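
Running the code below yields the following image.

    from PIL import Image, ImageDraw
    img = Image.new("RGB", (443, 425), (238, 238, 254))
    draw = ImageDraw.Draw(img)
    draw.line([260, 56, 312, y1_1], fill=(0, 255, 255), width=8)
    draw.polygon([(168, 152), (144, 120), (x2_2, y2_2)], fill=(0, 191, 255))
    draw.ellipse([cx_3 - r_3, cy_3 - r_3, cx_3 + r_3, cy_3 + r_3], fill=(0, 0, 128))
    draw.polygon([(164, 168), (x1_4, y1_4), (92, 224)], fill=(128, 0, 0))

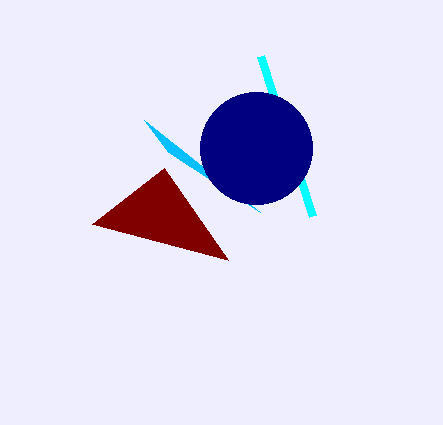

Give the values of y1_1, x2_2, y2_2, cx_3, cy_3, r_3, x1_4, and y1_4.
y1_1 = 216; x2_2 = 260; y2_2 = 212; cx_3 = 256; cy_3 = 148; r_3 = 56; x1_4 = 228; y1_4 = 260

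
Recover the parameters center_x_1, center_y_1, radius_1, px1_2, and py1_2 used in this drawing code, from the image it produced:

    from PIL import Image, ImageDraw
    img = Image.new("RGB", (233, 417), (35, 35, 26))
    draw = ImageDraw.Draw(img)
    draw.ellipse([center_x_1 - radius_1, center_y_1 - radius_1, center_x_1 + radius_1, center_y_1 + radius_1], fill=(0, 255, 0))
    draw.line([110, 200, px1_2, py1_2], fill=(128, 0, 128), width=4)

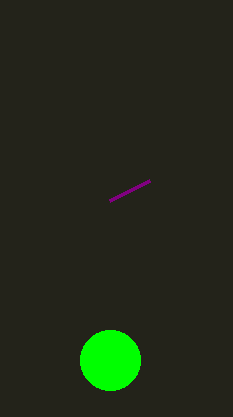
center_x_1 = 110, center_y_1 = 360, radius_1 = 30, px1_2 = 150, py1_2 = 180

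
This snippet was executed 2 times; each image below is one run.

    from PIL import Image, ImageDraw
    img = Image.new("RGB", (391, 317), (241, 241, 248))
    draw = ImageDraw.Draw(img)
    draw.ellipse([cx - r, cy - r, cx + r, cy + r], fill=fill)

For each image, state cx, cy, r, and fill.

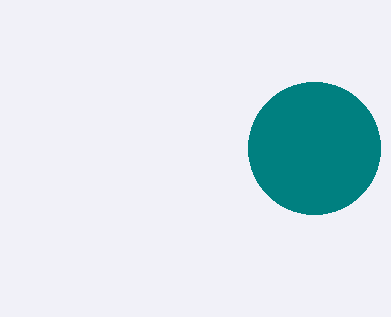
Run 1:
cx = 314; cy = 148; r = 66; fill = 'teal'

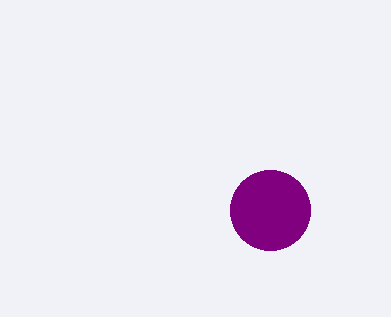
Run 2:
cx = 270, cy = 210, r = 40, fill = 'purple'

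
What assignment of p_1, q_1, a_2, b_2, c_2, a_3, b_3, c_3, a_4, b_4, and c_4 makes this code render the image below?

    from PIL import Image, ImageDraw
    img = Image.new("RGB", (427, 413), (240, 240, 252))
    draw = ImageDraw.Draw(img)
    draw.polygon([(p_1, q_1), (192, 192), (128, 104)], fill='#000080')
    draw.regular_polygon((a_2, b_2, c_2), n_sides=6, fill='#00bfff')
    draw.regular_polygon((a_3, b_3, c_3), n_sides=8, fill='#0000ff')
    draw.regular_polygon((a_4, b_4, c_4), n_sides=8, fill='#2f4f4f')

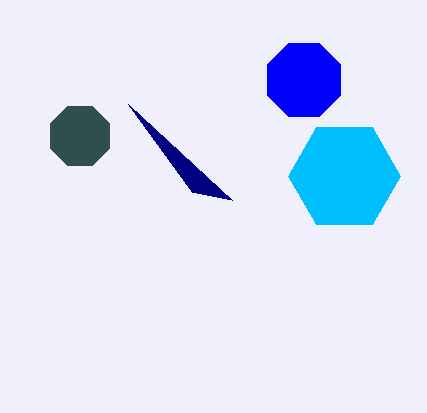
p_1 = 232; q_1 = 200; a_2 = 344; b_2 = 176; c_2 = 56; a_3 = 304; b_3 = 80; c_3 = 40; a_4 = 80; b_4 = 136; c_4 = 32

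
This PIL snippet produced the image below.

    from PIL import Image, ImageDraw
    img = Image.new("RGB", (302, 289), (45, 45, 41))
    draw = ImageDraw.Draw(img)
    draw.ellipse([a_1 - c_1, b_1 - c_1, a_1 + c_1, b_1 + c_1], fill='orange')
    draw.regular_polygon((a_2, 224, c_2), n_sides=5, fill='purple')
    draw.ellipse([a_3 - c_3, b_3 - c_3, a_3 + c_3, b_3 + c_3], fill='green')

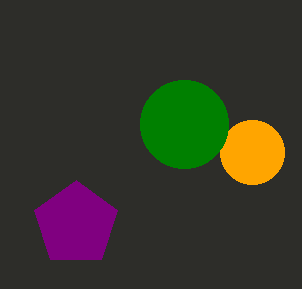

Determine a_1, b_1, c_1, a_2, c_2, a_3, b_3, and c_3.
a_1 = 252, b_1 = 152, c_1 = 32, a_2 = 76, c_2 = 44, a_3 = 184, b_3 = 124, c_3 = 44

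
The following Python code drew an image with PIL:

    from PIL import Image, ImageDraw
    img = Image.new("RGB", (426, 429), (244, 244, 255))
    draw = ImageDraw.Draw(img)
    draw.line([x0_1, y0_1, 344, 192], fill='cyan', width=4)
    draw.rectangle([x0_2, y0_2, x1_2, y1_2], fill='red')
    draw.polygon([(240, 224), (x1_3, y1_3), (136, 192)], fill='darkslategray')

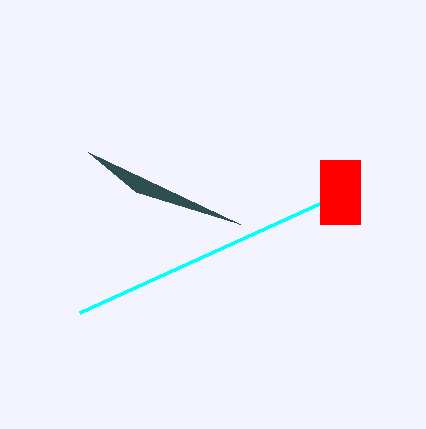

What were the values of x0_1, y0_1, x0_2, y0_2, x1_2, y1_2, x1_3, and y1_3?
x0_1 = 80; y0_1 = 312; x0_2 = 320; y0_2 = 160; x1_2 = 360; y1_2 = 224; x1_3 = 88; y1_3 = 152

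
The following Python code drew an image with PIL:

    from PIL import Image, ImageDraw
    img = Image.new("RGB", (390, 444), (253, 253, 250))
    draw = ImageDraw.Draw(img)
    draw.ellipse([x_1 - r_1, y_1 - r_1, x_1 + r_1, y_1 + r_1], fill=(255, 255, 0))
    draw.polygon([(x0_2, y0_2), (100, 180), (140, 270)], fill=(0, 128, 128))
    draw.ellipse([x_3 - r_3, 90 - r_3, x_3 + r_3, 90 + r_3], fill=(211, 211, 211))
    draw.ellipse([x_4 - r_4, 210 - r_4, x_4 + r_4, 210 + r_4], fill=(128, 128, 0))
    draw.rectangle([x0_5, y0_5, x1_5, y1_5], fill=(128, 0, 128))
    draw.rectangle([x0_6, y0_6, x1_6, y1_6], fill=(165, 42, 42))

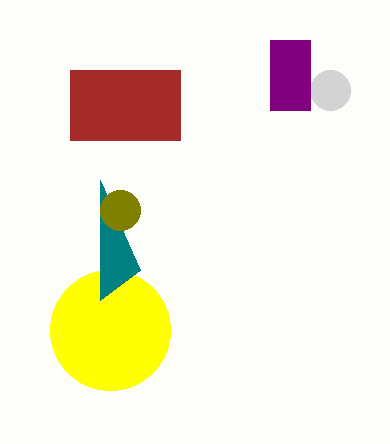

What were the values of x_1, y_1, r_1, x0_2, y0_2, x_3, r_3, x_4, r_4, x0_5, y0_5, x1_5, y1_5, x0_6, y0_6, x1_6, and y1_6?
x_1 = 110
y_1 = 330
r_1 = 60
x0_2 = 100
y0_2 = 300
x_3 = 330
r_3 = 20
x_4 = 120
r_4 = 20
x0_5 = 270
y0_5 = 40
x1_5 = 310
y1_5 = 110
x0_6 = 70
y0_6 = 70
x1_6 = 180
y1_6 = 140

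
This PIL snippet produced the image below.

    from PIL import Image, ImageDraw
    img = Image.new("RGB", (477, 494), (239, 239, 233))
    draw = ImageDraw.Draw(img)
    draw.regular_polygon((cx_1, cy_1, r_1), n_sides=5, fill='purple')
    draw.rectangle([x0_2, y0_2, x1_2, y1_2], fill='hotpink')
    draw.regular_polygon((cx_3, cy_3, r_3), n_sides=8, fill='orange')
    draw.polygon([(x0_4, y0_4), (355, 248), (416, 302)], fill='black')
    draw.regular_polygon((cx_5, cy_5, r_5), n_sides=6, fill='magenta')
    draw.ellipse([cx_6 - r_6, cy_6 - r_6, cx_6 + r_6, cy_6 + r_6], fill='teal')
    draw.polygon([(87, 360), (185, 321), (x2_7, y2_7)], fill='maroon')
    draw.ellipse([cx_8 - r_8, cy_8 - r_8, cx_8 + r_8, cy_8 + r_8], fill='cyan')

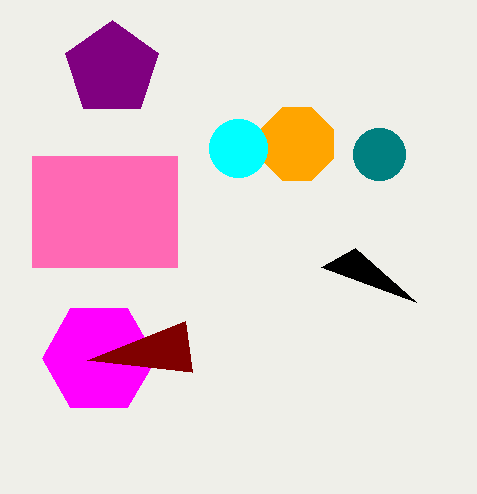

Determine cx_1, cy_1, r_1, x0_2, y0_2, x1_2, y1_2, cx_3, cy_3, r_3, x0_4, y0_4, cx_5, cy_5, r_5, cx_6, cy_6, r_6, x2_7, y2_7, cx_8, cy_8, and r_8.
cx_1 = 112, cy_1 = 69, r_1 = 49, x0_2 = 32, y0_2 = 156, x1_2 = 177, y1_2 = 267, cx_3 = 297, cy_3 = 144, r_3 = 39, x0_4 = 321, y0_4 = 267, cx_5 = 99, cy_5 = 358, r_5 = 57, cx_6 = 379, cy_6 = 154, r_6 = 26, x2_7 = 192, y2_7 = 372, cx_8 = 238, cy_8 = 148, r_8 = 29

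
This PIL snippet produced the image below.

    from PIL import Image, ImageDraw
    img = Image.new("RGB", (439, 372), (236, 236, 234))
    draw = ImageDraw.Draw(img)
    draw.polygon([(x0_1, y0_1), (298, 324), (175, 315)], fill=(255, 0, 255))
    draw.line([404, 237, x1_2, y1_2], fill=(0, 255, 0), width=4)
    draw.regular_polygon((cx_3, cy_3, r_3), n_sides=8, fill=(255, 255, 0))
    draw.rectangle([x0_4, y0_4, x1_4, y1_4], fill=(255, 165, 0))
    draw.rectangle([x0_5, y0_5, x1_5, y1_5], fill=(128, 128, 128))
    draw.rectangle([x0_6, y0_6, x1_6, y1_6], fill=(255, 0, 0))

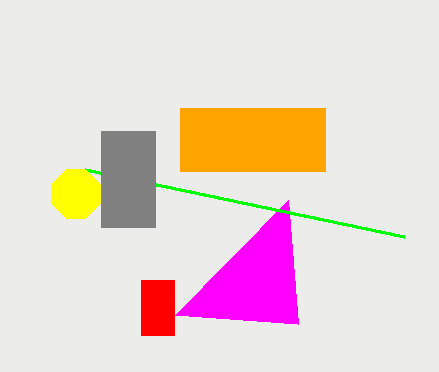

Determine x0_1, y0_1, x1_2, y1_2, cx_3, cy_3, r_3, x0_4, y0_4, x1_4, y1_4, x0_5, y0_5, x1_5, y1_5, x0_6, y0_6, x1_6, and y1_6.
x0_1 = 288, y0_1 = 200, x1_2 = 85, y1_2 = 170, cx_3 = 76, cy_3 = 194, r_3 = 26, x0_4 = 180, y0_4 = 108, x1_4 = 325, y1_4 = 171, x0_5 = 101, y0_5 = 131, x1_5 = 155, y1_5 = 227, x0_6 = 141, y0_6 = 280, x1_6 = 174, y1_6 = 335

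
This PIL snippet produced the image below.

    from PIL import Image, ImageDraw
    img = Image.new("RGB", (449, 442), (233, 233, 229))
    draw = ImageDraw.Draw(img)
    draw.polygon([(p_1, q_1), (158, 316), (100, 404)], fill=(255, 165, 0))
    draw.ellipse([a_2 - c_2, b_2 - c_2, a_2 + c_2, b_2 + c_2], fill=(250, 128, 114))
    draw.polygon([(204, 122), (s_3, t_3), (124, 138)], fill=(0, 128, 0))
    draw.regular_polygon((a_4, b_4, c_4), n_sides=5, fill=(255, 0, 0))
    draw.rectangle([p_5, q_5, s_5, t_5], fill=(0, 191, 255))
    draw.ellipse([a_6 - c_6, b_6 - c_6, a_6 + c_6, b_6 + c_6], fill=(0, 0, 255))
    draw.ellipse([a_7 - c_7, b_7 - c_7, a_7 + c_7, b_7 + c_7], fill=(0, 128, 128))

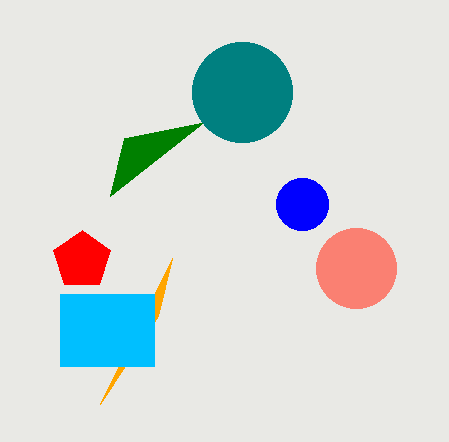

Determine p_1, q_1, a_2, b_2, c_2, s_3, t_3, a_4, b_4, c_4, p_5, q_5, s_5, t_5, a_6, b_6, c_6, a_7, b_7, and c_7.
p_1 = 172; q_1 = 258; a_2 = 356; b_2 = 268; c_2 = 40; s_3 = 110; t_3 = 196; a_4 = 82; b_4 = 260; c_4 = 30; p_5 = 60; q_5 = 294; s_5 = 154; t_5 = 366; a_6 = 302; b_6 = 204; c_6 = 26; a_7 = 242; b_7 = 92; c_7 = 50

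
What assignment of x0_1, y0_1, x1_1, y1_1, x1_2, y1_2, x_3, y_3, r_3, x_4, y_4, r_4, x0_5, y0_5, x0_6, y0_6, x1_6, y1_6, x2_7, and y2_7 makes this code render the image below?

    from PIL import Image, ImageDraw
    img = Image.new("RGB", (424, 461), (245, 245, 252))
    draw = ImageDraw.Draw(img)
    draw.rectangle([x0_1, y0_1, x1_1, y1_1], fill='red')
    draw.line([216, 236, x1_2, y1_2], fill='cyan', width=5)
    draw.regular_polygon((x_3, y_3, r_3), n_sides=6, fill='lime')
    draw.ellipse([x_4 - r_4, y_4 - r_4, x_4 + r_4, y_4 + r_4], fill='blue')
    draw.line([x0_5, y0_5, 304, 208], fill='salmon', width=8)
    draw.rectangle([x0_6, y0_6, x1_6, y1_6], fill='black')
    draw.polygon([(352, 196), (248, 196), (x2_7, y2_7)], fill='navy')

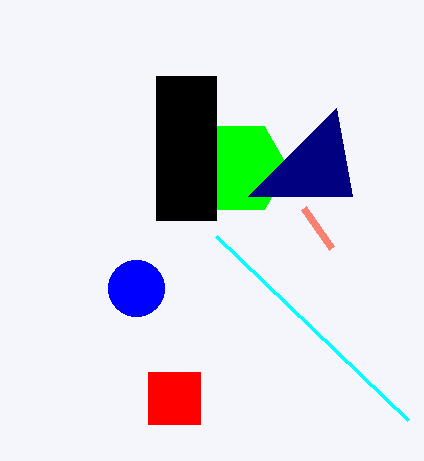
x0_1 = 148
y0_1 = 372
x1_1 = 200
y1_1 = 424
x1_2 = 408
y1_2 = 420
x_3 = 240
y_3 = 168
r_3 = 48
x_4 = 136
y_4 = 288
r_4 = 28
x0_5 = 332
y0_5 = 248
x0_6 = 156
y0_6 = 76
x1_6 = 216
y1_6 = 220
x2_7 = 336
y2_7 = 108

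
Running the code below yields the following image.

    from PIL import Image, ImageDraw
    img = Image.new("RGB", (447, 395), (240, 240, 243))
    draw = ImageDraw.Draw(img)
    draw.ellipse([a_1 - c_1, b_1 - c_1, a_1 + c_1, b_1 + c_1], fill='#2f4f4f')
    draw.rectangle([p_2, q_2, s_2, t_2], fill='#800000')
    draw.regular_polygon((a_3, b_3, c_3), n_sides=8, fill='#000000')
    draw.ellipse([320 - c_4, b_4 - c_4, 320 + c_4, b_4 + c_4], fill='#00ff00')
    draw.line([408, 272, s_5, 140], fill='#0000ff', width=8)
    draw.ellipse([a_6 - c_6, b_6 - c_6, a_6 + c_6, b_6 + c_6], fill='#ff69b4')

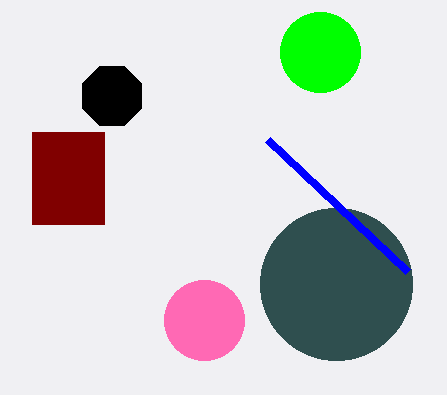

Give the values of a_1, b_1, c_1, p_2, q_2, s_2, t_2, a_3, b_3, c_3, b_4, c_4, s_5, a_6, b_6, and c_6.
a_1 = 336, b_1 = 284, c_1 = 76, p_2 = 32, q_2 = 132, s_2 = 104, t_2 = 224, a_3 = 112, b_3 = 96, c_3 = 32, b_4 = 52, c_4 = 40, s_5 = 268, a_6 = 204, b_6 = 320, c_6 = 40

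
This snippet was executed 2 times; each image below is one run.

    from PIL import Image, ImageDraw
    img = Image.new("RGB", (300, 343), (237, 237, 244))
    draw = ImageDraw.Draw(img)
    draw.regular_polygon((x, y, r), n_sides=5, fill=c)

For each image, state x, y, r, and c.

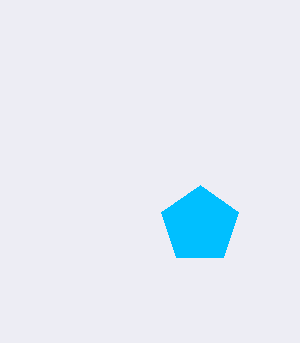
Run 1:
x = 200; y = 225; r = 40; c = 'deepskyblue'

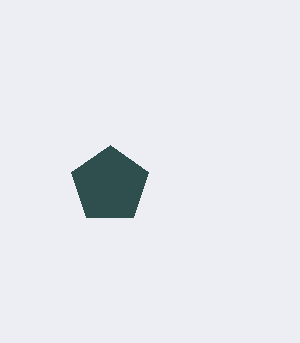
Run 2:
x = 110
y = 185
r = 40
c = 'darkslategray'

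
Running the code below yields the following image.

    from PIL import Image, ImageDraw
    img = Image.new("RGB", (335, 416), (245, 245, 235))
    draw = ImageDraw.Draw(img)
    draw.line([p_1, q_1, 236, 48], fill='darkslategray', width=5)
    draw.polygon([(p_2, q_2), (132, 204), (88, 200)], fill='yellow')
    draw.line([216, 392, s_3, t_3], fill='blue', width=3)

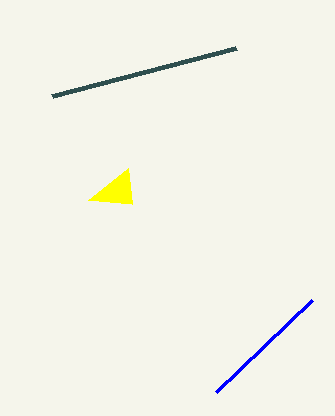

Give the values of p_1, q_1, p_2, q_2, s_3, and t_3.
p_1 = 52, q_1 = 96, p_2 = 128, q_2 = 168, s_3 = 312, t_3 = 300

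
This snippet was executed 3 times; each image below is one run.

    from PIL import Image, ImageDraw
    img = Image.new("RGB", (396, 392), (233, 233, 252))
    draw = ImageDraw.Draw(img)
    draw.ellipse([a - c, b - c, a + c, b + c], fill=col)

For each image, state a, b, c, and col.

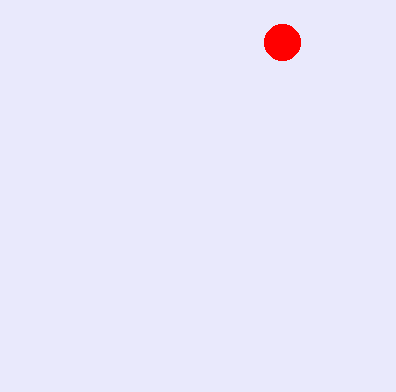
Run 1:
a = 282
b = 42
c = 18
col = 'red'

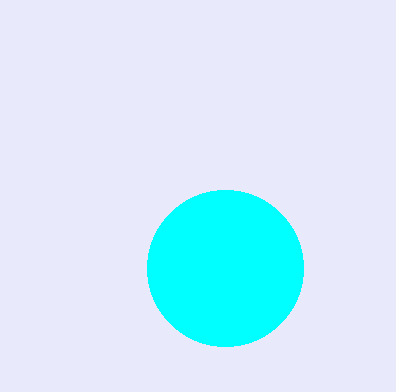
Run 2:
a = 225, b = 268, c = 78, col = 'cyan'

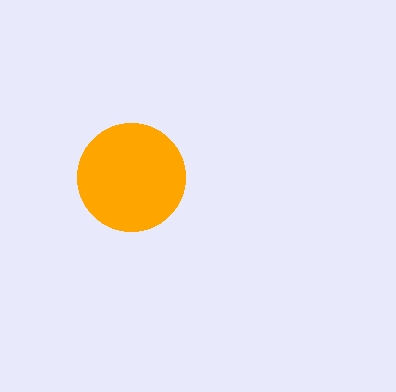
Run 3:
a = 131; b = 177; c = 54; col = 'orange'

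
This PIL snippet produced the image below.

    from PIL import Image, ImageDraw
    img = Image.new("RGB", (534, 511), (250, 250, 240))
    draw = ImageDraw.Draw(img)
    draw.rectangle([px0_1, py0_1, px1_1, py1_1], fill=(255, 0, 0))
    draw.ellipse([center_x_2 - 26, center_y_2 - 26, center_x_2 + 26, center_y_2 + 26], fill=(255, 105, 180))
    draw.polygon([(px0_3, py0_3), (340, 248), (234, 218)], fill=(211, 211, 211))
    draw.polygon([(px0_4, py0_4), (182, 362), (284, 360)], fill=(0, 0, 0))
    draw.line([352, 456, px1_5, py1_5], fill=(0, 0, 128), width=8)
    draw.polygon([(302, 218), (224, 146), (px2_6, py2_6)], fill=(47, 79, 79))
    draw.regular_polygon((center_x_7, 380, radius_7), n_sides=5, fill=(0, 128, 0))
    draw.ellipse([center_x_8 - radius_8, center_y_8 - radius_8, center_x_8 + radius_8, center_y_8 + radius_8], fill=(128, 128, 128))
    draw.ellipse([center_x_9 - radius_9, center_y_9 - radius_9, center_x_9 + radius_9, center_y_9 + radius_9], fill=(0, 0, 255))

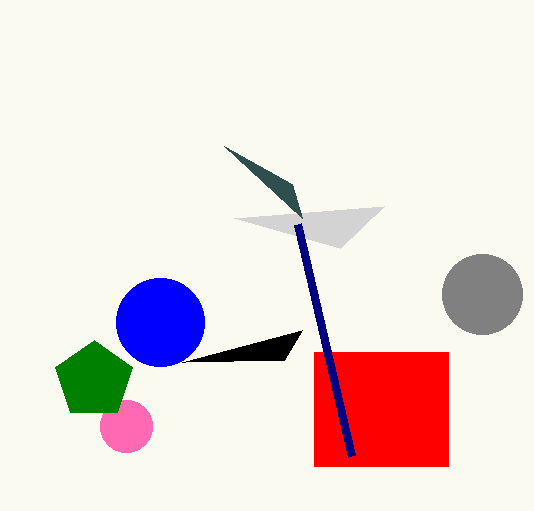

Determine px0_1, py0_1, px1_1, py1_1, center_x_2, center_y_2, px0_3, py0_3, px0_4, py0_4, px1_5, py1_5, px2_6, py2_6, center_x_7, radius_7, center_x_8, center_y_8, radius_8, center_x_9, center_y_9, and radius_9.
px0_1 = 314
py0_1 = 352
px1_1 = 448
py1_1 = 466
center_x_2 = 126
center_y_2 = 426
px0_3 = 384
py0_3 = 206
px0_4 = 302
py0_4 = 330
px1_5 = 298
py1_5 = 224
px2_6 = 292
py2_6 = 184
center_x_7 = 94
radius_7 = 40
center_x_8 = 482
center_y_8 = 294
radius_8 = 40
center_x_9 = 160
center_y_9 = 322
radius_9 = 44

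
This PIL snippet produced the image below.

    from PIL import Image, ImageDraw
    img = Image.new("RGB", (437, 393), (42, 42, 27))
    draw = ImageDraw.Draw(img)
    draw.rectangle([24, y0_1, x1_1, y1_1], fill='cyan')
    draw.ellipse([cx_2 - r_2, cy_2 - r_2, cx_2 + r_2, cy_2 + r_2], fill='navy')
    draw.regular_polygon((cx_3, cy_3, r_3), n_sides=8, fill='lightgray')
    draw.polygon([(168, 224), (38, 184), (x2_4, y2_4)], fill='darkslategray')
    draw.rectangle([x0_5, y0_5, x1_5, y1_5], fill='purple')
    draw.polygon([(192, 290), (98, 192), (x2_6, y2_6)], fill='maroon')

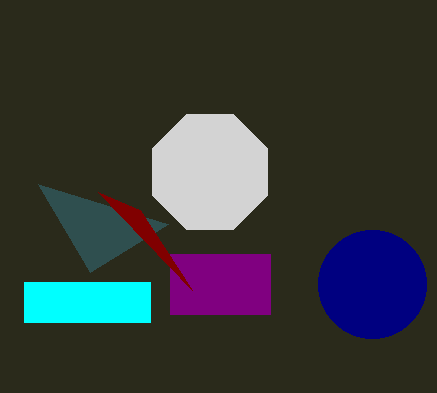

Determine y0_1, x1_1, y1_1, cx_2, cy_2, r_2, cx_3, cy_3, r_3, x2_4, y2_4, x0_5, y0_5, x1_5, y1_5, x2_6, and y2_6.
y0_1 = 282; x1_1 = 150; y1_1 = 322; cx_2 = 372; cy_2 = 284; r_2 = 54; cx_3 = 210; cy_3 = 172; r_3 = 62; x2_4 = 90; y2_4 = 272; x0_5 = 170; y0_5 = 254; x1_5 = 270; y1_5 = 314; x2_6 = 140; y2_6 = 210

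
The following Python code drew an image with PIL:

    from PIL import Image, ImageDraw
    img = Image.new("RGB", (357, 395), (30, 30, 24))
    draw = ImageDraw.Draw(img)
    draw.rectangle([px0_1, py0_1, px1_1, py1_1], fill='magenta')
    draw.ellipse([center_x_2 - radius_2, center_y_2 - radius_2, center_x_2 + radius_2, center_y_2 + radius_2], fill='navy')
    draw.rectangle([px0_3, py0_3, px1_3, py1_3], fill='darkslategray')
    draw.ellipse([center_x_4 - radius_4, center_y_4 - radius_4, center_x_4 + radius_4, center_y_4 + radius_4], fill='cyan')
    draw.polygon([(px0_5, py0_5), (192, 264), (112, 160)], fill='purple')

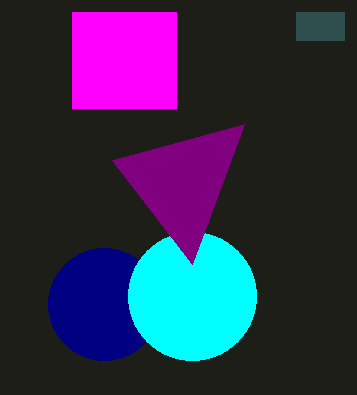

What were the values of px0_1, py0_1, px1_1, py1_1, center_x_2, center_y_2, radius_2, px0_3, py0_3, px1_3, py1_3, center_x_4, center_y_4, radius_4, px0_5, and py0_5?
px0_1 = 72, py0_1 = 12, px1_1 = 176, py1_1 = 108, center_x_2 = 104, center_y_2 = 304, radius_2 = 56, px0_3 = 296, py0_3 = 12, px1_3 = 344, py1_3 = 40, center_x_4 = 192, center_y_4 = 296, radius_4 = 64, px0_5 = 244, py0_5 = 124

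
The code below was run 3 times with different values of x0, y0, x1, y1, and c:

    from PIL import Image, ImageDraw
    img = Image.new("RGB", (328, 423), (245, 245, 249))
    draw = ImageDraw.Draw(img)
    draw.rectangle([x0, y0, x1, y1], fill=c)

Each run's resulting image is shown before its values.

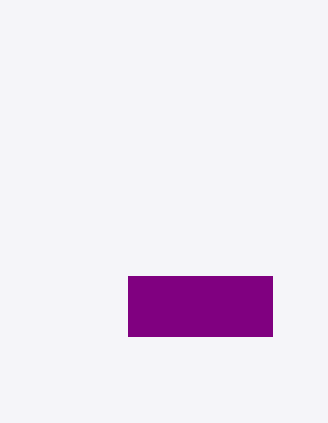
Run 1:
x0 = 128; y0 = 276; x1 = 272; y1 = 336; c = 'purple'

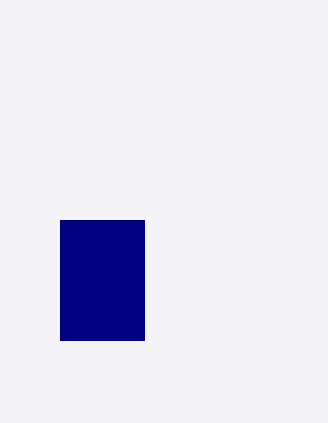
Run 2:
x0 = 60, y0 = 220, x1 = 144, y1 = 340, c = 'navy'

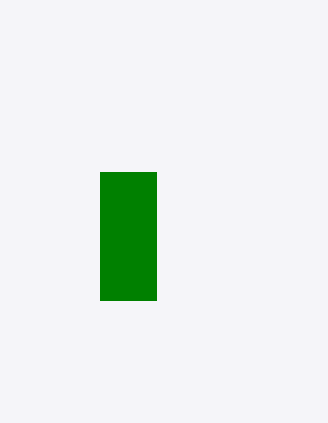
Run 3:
x0 = 100, y0 = 172, x1 = 156, y1 = 300, c = 'green'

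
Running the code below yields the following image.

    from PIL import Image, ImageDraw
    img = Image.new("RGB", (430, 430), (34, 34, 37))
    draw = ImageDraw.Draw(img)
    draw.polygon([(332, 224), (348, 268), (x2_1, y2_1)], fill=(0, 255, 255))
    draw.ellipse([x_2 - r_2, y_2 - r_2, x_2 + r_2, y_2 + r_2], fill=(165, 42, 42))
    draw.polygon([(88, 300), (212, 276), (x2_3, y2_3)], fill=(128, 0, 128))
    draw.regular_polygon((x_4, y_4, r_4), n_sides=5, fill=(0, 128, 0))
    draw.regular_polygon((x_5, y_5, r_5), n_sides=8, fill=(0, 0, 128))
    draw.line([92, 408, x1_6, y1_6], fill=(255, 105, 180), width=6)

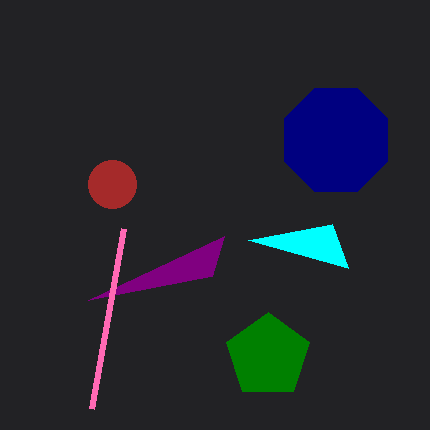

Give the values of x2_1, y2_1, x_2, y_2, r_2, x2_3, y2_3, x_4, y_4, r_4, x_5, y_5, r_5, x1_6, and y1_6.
x2_1 = 248; y2_1 = 240; x_2 = 112; y_2 = 184; r_2 = 24; x2_3 = 224; y2_3 = 236; x_4 = 268; y_4 = 356; r_4 = 44; x_5 = 336; y_5 = 140; r_5 = 56; x1_6 = 124; y1_6 = 228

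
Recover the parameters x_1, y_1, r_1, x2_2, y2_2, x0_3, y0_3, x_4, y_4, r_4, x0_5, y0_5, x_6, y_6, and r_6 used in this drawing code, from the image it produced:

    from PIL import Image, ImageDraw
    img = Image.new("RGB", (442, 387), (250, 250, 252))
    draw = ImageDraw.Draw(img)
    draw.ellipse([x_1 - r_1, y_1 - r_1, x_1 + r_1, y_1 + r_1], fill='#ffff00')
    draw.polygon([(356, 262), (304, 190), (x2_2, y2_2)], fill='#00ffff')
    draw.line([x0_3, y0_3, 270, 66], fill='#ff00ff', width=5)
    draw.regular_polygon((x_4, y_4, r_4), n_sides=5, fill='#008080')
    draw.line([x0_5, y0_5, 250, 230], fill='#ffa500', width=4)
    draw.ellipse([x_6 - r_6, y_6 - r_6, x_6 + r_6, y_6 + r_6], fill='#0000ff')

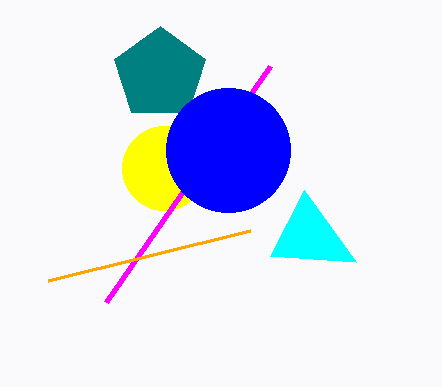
x_1 = 164; y_1 = 168; r_1 = 42; x2_2 = 270; y2_2 = 256; x0_3 = 106; y0_3 = 302; x_4 = 160; y_4 = 74; r_4 = 48; x0_5 = 48; y0_5 = 280; x_6 = 228; y_6 = 150; r_6 = 62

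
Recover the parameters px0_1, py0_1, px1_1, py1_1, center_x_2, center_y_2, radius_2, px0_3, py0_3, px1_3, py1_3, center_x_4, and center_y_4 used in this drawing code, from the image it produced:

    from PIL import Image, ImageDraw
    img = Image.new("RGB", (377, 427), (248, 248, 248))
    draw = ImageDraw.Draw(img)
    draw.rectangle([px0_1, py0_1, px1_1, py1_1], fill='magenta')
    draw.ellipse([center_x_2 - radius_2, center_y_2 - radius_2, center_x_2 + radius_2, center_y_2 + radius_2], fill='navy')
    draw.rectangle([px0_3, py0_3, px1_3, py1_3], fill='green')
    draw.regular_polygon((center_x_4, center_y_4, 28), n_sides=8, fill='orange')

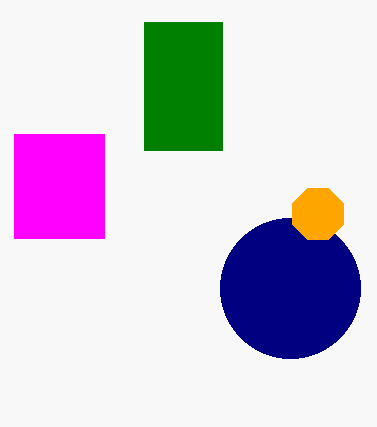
px0_1 = 14
py0_1 = 134
px1_1 = 104
py1_1 = 238
center_x_2 = 290
center_y_2 = 288
radius_2 = 70
px0_3 = 144
py0_3 = 22
px1_3 = 222
py1_3 = 150
center_x_4 = 318
center_y_4 = 214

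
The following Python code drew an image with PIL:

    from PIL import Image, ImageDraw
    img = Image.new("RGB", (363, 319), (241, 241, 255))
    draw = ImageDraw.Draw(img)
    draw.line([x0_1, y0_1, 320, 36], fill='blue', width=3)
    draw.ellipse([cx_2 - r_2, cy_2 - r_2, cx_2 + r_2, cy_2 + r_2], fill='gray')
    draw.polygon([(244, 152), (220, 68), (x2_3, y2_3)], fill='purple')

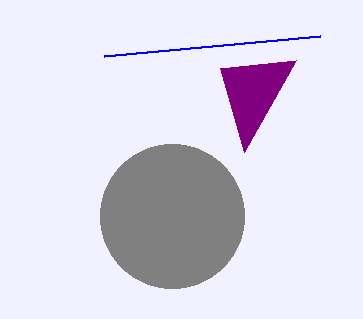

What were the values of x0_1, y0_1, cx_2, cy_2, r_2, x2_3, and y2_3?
x0_1 = 104
y0_1 = 56
cx_2 = 172
cy_2 = 216
r_2 = 72
x2_3 = 296
y2_3 = 60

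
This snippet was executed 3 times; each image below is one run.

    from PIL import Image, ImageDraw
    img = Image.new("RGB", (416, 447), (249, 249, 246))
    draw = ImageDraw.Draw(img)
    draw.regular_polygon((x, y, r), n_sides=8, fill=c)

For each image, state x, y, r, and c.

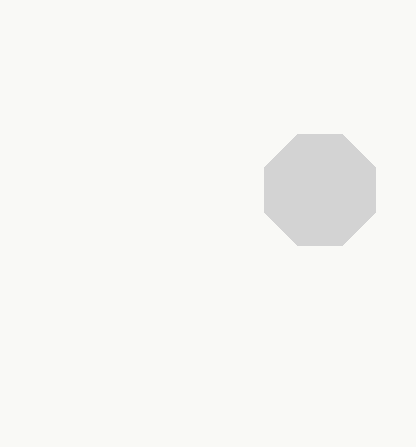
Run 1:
x = 320; y = 190; r = 60; c = 'lightgray'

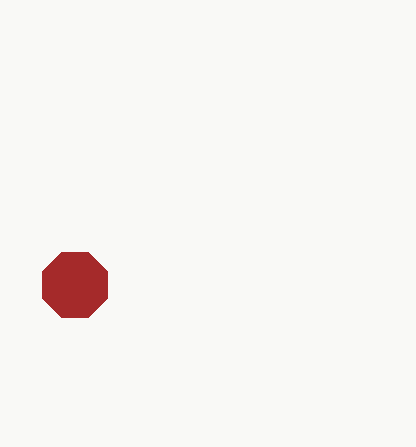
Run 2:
x = 75
y = 285
r = 35
c = 'brown'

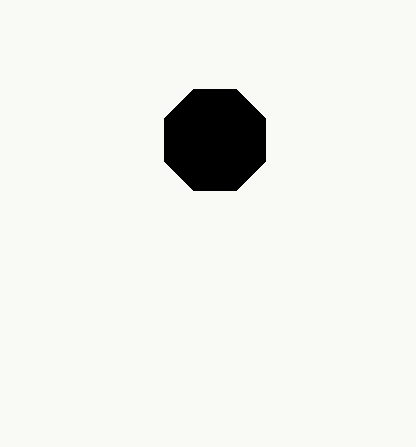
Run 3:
x = 215; y = 140; r = 55; c = 'black'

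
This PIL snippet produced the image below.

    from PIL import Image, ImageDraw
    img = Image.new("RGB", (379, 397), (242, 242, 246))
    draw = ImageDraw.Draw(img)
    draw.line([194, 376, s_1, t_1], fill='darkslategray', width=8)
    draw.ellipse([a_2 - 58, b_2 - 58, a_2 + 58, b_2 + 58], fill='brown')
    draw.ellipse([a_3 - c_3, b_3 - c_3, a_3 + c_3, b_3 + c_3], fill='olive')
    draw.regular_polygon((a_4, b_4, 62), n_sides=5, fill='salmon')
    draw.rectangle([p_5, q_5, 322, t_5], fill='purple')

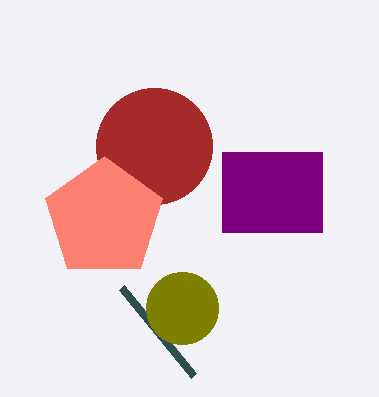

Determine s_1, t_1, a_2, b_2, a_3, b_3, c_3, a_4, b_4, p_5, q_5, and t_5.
s_1 = 122
t_1 = 288
a_2 = 154
b_2 = 146
a_3 = 182
b_3 = 308
c_3 = 36
a_4 = 104
b_4 = 218
p_5 = 222
q_5 = 152
t_5 = 232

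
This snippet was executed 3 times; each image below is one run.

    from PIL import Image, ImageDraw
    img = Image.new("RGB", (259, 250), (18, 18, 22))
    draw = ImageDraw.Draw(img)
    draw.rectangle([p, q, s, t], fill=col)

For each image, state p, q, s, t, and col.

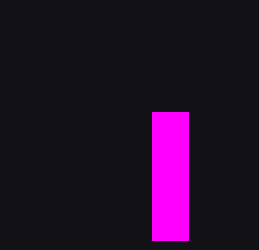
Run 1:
p = 152
q = 112
s = 188
t = 240
col = 'magenta'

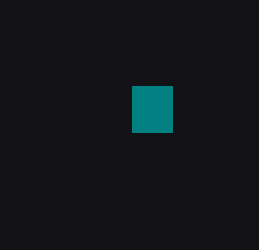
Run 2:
p = 132, q = 86, s = 172, t = 132, col = 'teal'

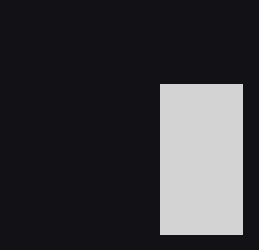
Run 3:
p = 160; q = 84; s = 242; t = 234; col = 'lightgray'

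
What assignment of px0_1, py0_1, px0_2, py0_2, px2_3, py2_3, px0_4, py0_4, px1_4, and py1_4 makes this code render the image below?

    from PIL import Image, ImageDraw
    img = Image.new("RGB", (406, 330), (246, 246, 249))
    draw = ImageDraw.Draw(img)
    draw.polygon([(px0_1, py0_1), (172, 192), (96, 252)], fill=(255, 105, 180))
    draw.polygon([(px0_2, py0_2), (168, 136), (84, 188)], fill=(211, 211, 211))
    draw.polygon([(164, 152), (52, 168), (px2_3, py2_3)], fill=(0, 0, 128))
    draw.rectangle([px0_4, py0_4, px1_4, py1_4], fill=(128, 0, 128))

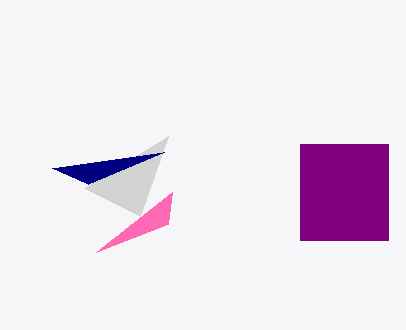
px0_1 = 168
py0_1 = 224
px0_2 = 140
py0_2 = 216
px2_3 = 88
py2_3 = 184
px0_4 = 300
py0_4 = 144
px1_4 = 388
py1_4 = 240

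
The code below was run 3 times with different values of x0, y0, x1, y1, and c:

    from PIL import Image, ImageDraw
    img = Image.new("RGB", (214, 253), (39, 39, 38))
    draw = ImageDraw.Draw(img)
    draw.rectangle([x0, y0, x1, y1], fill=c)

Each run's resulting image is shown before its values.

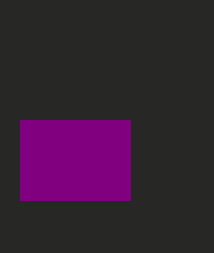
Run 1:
x0 = 20, y0 = 120, x1 = 130, y1 = 200, c = 'purple'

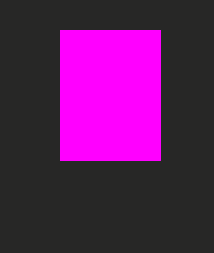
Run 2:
x0 = 60, y0 = 30, x1 = 160, y1 = 160, c = 'magenta'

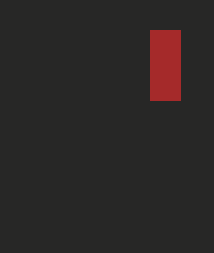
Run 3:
x0 = 150, y0 = 30, x1 = 180, y1 = 100, c = 'brown'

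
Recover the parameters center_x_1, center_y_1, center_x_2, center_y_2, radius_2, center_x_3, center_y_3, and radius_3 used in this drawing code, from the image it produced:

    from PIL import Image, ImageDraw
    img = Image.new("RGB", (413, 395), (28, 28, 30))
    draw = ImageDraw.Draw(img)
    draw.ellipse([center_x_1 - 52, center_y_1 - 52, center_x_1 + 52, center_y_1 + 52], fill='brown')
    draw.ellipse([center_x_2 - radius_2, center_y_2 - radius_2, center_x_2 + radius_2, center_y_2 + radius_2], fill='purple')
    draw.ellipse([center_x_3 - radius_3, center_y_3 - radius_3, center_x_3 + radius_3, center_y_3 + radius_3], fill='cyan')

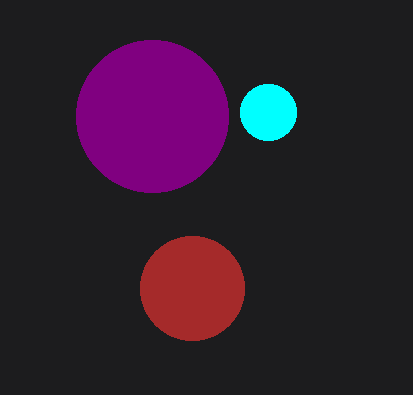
center_x_1 = 192
center_y_1 = 288
center_x_2 = 152
center_y_2 = 116
radius_2 = 76
center_x_3 = 268
center_y_3 = 112
radius_3 = 28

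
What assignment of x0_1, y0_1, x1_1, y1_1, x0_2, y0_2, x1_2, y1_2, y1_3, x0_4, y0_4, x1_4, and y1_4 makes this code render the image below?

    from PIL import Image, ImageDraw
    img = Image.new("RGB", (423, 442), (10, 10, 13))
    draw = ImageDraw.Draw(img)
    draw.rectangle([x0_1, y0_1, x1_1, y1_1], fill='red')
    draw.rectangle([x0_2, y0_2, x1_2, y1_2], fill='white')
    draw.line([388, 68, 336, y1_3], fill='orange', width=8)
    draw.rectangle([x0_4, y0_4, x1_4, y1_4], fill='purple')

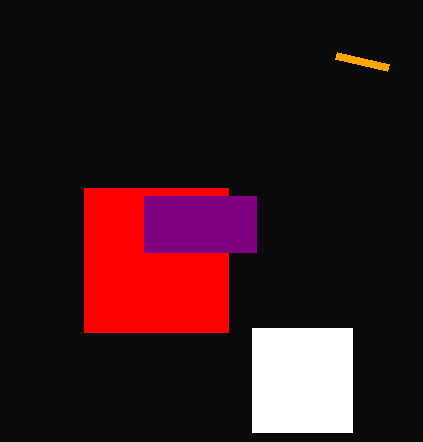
x0_1 = 84; y0_1 = 188; x1_1 = 228; y1_1 = 332; x0_2 = 252; y0_2 = 328; x1_2 = 352; y1_2 = 432; y1_3 = 56; x0_4 = 144; y0_4 = 196; x1_4 = 256; y1_4 = 252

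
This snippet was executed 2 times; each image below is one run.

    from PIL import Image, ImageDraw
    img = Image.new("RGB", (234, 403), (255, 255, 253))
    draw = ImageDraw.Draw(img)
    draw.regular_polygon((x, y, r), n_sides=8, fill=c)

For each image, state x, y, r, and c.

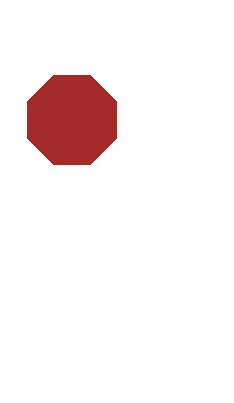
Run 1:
x = 72, y = 120, r = 48, c = 'brown'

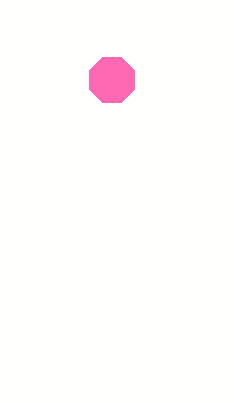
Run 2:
x = 112
y = 80
r = 24
c = 'hotpink'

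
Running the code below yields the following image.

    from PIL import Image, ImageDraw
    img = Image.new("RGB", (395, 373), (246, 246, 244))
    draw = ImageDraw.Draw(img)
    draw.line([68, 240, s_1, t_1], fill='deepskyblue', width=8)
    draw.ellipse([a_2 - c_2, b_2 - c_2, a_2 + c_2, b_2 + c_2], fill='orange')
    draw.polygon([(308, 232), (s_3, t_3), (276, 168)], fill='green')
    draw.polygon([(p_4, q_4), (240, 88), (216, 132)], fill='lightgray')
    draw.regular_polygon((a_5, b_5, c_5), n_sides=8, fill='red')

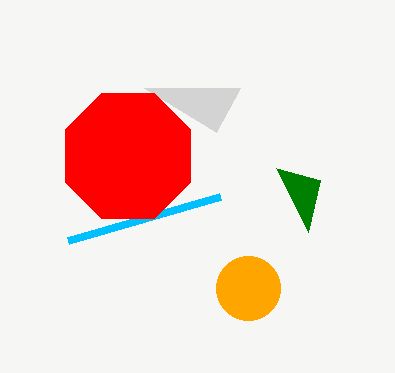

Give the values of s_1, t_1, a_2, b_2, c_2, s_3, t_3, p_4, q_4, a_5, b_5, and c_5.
s_1 = 220, t_1 = 196, a_2 = 248, b_2 = 288, c_2 = 32, s_3 = 320, t_3 = 180, p_4 = 144, q_4 = 88, a_5 = 128, b_5 = 156, c_5 = 68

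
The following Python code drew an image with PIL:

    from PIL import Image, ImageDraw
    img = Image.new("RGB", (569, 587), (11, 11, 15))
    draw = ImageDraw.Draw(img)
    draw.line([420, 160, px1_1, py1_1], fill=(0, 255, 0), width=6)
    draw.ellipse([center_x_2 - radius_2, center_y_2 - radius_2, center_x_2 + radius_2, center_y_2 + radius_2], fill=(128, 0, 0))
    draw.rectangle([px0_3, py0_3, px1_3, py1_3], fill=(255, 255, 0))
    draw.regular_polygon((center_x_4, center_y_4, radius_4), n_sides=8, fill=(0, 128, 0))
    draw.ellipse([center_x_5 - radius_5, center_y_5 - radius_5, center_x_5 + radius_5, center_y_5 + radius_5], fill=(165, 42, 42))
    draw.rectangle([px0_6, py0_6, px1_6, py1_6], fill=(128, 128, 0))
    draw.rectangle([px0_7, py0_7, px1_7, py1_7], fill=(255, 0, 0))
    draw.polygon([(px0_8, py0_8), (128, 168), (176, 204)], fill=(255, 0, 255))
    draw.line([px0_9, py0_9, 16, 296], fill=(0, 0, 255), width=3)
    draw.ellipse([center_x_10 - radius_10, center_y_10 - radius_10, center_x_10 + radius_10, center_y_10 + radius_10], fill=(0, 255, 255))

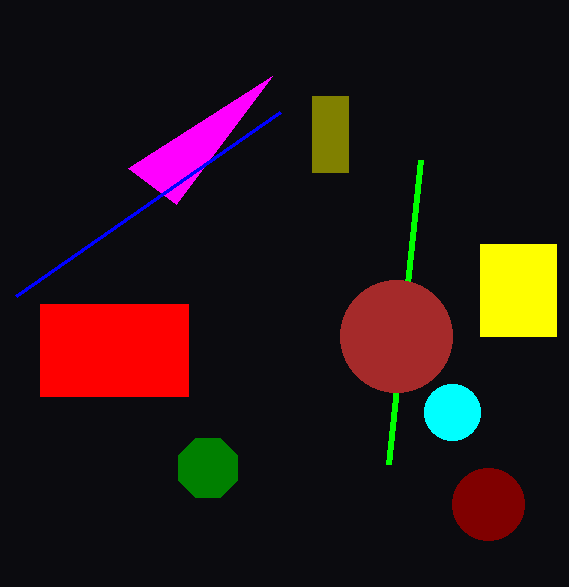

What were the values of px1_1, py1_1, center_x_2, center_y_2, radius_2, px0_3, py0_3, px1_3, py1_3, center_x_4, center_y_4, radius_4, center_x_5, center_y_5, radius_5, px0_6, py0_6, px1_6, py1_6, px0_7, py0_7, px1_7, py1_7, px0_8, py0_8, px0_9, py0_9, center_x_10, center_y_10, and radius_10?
px1_1 = 388, py1_1 = 464, center_x_2 = 488, center_y_2 = 504, radius_2 = 36, px0_3 = 480, py0_3 = 244, px1_3 = 556, py1_3 = 336, center_x_4 = 208, center_y_4 = 468, radius_4 = 32, center_x_5 = 396, center_y_5 = 336, radius_5 = 56, px0_6 = 312, py0_6 = 96, px1_6 = 348, py1_6 = 172, px0_7 = 40, py0_7 = 304, px1_7 = 188, py1_7 = 396, px0_8 = 272, py0_8 = 76, px0_9 = 280, py0_9 = 112, center_x_10 = 452, center_y_10 = 412, radius_10 = 28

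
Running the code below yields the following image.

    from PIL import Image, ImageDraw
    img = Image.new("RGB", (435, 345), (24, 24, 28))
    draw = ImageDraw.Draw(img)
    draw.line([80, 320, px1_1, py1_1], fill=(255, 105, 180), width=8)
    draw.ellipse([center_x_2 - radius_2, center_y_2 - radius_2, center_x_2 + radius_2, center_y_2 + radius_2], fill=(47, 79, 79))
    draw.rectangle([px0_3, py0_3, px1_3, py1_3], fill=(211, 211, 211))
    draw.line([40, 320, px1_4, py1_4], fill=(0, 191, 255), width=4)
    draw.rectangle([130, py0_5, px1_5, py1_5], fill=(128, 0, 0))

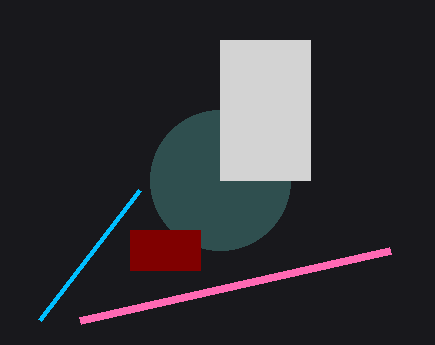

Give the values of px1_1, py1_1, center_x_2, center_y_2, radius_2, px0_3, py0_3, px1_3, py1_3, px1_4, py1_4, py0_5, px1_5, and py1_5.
px1_1 = 390; py1_1 = 250; center_x_2 = 220; center_y_2 = 180; radius_2 = 70; px0_3 = 220; py0_3 = 40; px1_3 = 310; py1_3 = 180; px1_4 = 140; py1_4 = 190; py0_5 = 230; px1_5 = 200; py1_5 = 270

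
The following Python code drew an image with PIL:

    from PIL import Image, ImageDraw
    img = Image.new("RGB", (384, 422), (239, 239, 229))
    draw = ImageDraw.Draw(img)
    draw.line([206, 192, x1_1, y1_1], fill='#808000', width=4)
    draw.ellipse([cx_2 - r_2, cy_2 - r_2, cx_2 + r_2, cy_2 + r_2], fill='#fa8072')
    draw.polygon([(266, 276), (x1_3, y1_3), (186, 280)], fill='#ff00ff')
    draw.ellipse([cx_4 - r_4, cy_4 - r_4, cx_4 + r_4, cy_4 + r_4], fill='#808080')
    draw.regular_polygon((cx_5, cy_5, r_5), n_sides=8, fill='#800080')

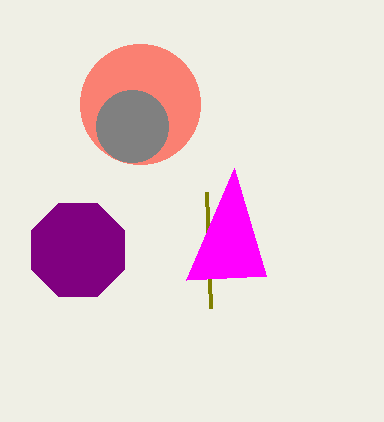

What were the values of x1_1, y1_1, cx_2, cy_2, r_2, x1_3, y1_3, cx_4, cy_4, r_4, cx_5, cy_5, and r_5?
x1_1 = 210, y1_1 = 308, cx_2 = 140, cy_2 = 104, r_2 = 60, x1_3 = 234, y1_3 = 168, cx_4 = 132, cy_4 = 126, r_4 = 36, cx_5 = 78, cy_5 = 250, r_5 = 50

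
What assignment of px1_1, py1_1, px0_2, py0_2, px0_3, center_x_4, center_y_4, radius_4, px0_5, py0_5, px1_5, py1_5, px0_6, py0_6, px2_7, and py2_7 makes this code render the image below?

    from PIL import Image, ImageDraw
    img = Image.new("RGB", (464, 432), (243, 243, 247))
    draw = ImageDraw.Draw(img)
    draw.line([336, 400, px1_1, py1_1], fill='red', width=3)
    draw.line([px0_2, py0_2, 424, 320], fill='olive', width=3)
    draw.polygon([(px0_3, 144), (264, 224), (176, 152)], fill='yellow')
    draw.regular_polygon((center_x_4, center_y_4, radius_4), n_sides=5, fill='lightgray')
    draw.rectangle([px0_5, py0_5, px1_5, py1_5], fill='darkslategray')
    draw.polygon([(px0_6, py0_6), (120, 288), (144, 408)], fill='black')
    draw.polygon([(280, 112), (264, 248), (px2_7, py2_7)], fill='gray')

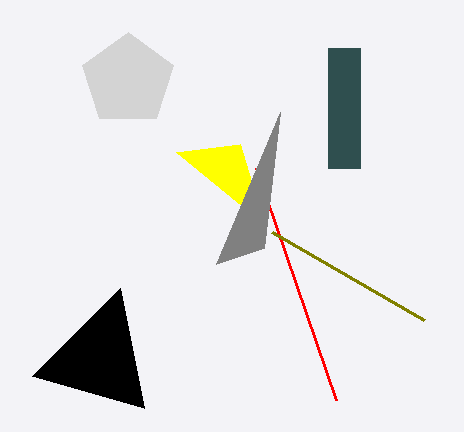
px1_1 = 256
py1_1 = 168
px0_2 = 272
py0_2 = 232
px0_3 = 240
center_x_4 = 128
center_y_4 = 80
radius_4 = 48
px0_5 = 328
py0_5 = 48
px1_5 = 360
py1_5 = 168
px0_6 = 32
py0_6 = 376
px2_7 = 216
py2_7 = 264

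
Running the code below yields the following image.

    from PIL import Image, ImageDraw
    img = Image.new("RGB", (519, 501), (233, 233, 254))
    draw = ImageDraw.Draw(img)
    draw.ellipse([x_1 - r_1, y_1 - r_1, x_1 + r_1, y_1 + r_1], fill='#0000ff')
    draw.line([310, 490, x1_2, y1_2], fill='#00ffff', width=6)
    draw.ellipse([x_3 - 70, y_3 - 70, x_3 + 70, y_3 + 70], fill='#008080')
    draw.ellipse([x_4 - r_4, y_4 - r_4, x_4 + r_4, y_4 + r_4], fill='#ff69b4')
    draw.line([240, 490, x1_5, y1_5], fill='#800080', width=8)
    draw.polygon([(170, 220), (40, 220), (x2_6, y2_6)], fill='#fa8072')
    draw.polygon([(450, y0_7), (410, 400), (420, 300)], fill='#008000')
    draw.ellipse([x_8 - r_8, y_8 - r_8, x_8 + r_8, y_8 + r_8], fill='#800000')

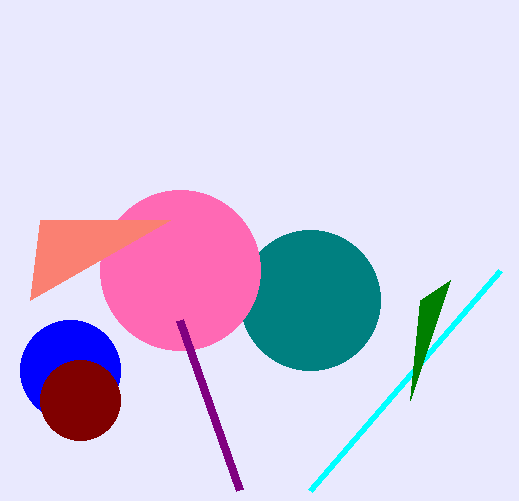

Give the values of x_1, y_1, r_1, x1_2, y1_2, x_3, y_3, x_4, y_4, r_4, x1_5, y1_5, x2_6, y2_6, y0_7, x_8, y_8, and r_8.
x_1 = 70; y_1 = 370; r_1 = 50; x1_2 = 500; y1_2 = 270; x_3 = 310; y_3 = 300; x_4 = 180; y_4 = 270; r_4 = 80; x1_5 = 180; y1_5 = 320; x2_6 = 30; y2_6 = 300; y0_7 = 280; x_8 = 80; y_8 = 400; r_8 = 40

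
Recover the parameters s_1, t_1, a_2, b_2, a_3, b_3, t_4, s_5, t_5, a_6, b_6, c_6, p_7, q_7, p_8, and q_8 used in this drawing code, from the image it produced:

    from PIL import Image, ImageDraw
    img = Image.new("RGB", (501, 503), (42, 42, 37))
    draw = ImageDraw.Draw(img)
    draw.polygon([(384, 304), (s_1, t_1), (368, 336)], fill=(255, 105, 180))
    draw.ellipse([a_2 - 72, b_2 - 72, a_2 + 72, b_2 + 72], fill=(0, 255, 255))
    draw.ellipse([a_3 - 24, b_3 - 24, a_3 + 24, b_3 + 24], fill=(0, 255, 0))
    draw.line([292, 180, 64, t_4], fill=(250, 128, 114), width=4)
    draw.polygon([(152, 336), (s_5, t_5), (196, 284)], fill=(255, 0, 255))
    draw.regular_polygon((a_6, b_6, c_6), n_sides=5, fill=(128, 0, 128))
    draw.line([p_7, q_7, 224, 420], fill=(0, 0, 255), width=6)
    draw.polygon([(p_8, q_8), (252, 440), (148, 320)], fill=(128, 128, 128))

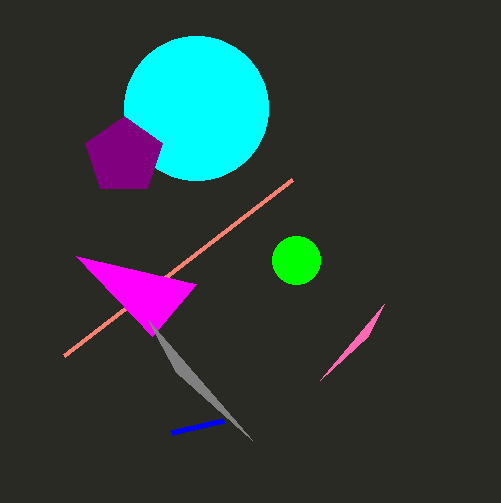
s_1 = 320, t_1 = 380, a_2 = 196, b_2 = 108, a_3 = 296, b_3 = 260, t_4 = 356, s_5 = 76, t_5 = 256, a_6 = 124, b_6 = 156, c_6 = 40, p_7 = 172, q_7 = 432, p_8 = 176, q_8 = 372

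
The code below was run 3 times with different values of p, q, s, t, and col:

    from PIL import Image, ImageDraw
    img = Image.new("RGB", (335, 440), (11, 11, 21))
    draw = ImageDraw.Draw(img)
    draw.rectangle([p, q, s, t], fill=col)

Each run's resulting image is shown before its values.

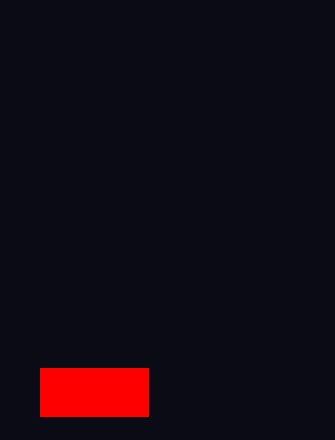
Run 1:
p = 40; q = 368; s = 148; t = 416; col = 'red'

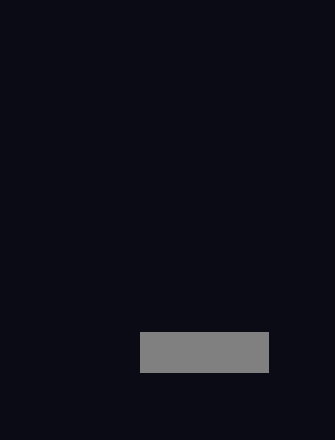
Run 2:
p = 140; q = 332; s = 268; t = 372; col = 'gray'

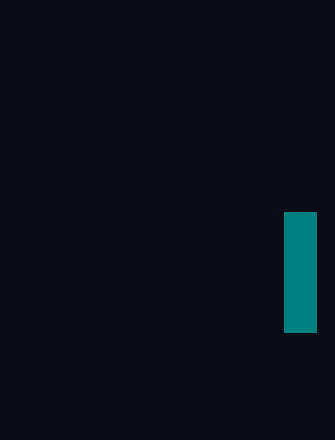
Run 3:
p = 284
q = 212
s = 316
t = 332
col = 'teal'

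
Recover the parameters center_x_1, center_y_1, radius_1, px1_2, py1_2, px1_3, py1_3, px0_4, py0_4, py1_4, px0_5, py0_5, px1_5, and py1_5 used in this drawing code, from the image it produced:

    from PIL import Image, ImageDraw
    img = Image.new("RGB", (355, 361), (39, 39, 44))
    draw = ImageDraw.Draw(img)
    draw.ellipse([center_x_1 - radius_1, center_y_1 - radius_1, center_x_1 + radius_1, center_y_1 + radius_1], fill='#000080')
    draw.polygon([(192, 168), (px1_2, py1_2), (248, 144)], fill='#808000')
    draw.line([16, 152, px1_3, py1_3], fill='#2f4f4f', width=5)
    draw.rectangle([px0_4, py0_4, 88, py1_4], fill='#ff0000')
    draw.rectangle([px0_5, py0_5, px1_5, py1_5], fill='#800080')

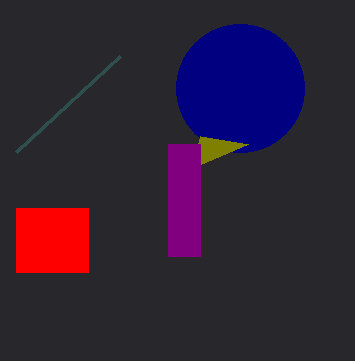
center_x_1 = 240; center_y_1 = 88; radius_1 = 64; px1_2 = 200; py1_2 = 136; px1_3 = 120; py1_3 = 56; px0_4 = 16; py0_4 = 208; py1_4 = 272; px0_5 = 168; py0_5 = 144; px1_5 = 200; py1_5 = 256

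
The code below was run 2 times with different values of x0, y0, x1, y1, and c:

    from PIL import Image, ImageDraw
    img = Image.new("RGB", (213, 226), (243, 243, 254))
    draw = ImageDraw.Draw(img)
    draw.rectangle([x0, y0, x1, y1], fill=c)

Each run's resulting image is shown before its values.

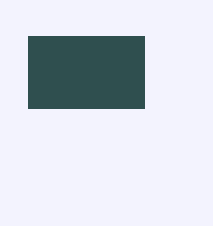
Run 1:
x0 = 28, y0 = 36, x1 = 144, y1 = 108, c = 'darkslategray'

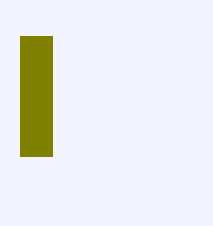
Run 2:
x0 = 20; y0 = 36; x1 = 52; y1 = 156; c = 'olive'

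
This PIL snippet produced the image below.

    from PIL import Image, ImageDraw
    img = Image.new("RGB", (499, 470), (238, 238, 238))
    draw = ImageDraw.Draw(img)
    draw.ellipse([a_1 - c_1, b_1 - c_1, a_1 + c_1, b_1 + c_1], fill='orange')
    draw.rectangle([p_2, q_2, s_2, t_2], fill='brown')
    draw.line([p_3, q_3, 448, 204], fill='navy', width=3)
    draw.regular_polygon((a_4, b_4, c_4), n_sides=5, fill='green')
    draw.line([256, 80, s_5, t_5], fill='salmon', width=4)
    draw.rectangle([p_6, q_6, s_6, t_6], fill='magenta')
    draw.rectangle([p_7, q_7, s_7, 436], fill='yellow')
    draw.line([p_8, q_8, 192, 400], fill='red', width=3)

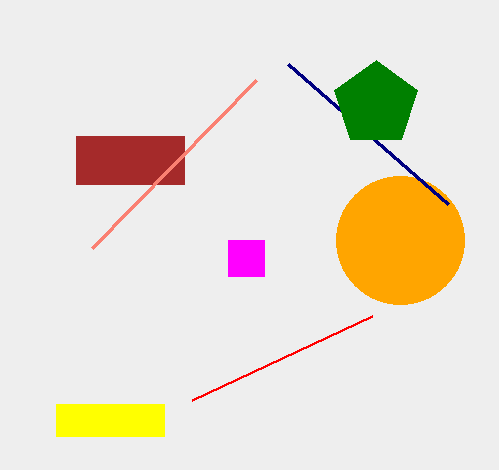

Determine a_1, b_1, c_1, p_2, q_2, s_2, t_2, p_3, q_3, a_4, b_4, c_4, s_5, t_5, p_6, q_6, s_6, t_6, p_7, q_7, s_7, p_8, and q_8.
a_1 = 400, b_1 = 240, c_1 = 64, p_2 = 76, q_2 = 136, s_2 = 184, t_2 = 184, p_3 = 288, q_3 = 64, a_4 = 376, b_4 = 104, c_4 = 44, s_5 = 92, t_5 = 248, p_6 = 228, q_6 = 240, s_6 = 264, t_6 = 276, p_7 = 56, q_7 = 404, s_7 = 164, p_8 = 372, q_8 = 316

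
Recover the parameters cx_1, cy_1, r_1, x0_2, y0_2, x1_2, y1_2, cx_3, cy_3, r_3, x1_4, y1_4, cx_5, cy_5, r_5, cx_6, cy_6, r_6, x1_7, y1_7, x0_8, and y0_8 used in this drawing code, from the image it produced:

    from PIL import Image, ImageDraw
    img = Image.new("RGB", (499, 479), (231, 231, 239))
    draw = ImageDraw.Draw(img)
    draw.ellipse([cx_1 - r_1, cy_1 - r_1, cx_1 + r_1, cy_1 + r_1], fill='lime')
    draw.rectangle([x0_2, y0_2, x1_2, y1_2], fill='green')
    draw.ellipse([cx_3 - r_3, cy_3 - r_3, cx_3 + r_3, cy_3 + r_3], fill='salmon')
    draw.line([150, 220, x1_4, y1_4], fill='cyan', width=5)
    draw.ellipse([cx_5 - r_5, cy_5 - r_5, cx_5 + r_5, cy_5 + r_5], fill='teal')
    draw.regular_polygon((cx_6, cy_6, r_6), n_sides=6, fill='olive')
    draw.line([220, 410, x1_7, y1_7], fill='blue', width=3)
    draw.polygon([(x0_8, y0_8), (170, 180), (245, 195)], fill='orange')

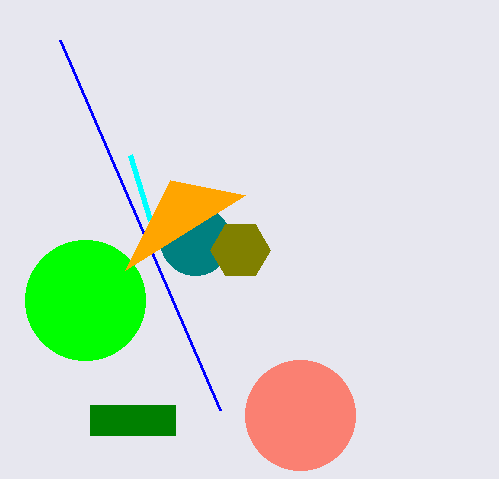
cx_1 = 85, cy_1 = 300, r_1 = 60, x0_2 = 90, y0_2 = 405, x1_2 = 175, y1_2 = 435, cx_3 = 300, cy_3 = 415, r_3 = 55, x1_4 = 130, y1_4 = 155, cx_5 = 195, cy_5 = 240, r_5 = 35, cx_6 = 240, cy_6 = 250, r_6 = 30, x1_7 = 60, y1_7 = 40, x0_8 = 125, y0_8 = 270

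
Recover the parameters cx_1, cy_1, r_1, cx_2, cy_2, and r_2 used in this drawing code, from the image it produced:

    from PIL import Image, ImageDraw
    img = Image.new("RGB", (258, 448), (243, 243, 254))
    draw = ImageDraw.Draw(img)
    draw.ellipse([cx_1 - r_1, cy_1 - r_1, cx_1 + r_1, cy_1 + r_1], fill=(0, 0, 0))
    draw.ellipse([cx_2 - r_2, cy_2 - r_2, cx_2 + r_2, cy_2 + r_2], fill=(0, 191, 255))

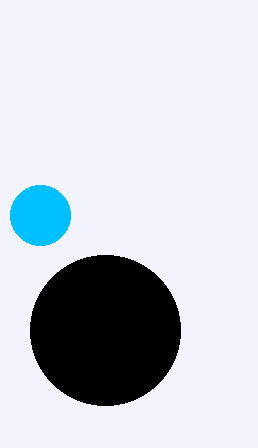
cx_1 = 105
cy_1 = 330
r_1 = 75
cx_2 = 40
cy_2 = 215
r_2 = 30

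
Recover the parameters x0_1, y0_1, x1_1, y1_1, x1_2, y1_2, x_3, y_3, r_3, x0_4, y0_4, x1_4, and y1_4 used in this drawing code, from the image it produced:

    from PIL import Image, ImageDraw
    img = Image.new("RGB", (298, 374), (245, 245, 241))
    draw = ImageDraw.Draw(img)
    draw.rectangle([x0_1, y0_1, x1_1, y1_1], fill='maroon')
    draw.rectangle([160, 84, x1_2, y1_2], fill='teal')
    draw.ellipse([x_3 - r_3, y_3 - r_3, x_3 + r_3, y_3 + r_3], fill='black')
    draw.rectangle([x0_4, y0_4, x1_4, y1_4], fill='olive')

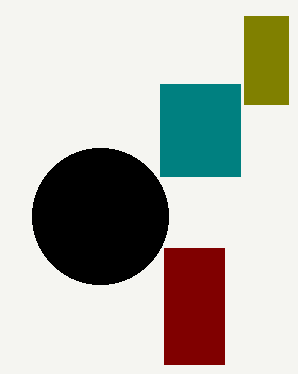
x0_1 = 164, y0_1 = 248, x1_1 = 224, y1_1 = 364, x1_2 = 240, y1_2 = 176, x_3 = 100, y_3 = 216, r_3 = 68, x0_4 = 244, y0_4 = 16, x1_4 = 288, y1_4 = 104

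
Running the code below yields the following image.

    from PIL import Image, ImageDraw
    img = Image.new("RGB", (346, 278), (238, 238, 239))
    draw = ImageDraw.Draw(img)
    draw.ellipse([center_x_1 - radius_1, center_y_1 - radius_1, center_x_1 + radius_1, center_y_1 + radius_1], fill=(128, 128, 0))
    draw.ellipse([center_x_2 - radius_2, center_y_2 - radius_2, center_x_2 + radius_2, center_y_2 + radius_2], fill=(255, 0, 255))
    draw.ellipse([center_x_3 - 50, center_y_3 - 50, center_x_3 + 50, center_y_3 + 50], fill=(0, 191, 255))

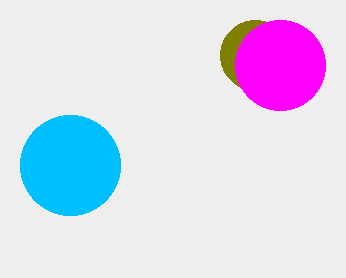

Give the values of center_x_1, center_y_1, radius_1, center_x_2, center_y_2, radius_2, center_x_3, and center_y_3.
center_x_1 = 255
center_y_1 = 55
radius_1 = 35
center_x_2 = 280
center_y_2 = 65
radius_2 = 45
center_x_3 = 70
center_y_3 = 165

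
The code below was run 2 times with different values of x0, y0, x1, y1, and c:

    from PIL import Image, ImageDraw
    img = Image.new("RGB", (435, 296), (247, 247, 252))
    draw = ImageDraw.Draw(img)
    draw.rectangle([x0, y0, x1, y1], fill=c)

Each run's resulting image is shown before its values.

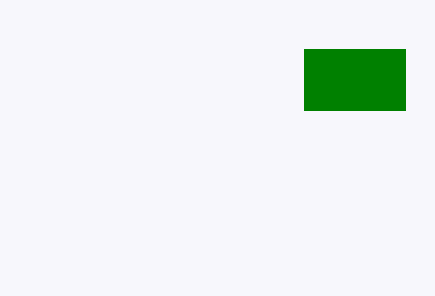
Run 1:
x0 = 304
y0 = 49
x1 = 405
y1 = 110
c = 'green'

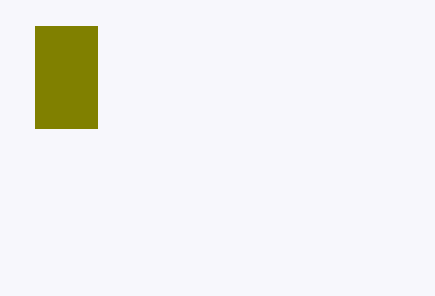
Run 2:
x0 = 35, y0 = 26, x1 = 97, y1 = 128, c = 'olive'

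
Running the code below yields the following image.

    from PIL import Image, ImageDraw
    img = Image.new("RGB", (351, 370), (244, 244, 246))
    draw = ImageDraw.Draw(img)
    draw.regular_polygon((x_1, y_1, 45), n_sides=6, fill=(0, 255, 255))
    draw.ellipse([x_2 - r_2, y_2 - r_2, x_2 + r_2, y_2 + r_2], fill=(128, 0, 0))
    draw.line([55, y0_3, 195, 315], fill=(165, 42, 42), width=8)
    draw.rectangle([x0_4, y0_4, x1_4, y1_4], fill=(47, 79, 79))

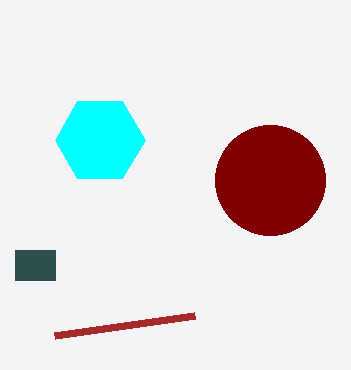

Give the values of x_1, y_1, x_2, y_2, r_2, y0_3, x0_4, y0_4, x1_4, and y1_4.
x_1 = 100
y_1 = 140
x_2 = 270
y_2 = 180
r_2 = 55
y0_3 = 335
x0_4 = 15
y0_4 = 250
x1_4 = 55
y1_4 = 280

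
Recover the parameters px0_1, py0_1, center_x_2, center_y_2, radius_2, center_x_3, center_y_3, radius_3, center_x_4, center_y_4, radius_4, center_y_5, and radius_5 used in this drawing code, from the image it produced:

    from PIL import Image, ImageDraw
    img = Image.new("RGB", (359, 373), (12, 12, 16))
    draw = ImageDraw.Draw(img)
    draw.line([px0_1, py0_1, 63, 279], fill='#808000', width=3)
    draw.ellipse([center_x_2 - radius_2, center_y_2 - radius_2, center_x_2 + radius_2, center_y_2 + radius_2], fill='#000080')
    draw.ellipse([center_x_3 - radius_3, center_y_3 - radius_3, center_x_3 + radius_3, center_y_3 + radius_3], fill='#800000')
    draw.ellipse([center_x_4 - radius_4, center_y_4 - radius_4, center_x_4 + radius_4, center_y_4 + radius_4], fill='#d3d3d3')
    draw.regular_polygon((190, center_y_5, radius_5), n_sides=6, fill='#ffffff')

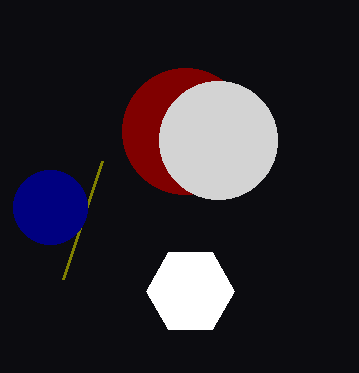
px0_1 = 102
py0_1 = 161
center_x_2 = 50
center_y_2 = 207
radius_2 = 37
center_x_3 = 185
center_y_3 = 131
radius_3 = 63
center_x_4 = 218
center_y_4 = 140
radius_4 = 59
center_y_5 = 291
radius_5 = 44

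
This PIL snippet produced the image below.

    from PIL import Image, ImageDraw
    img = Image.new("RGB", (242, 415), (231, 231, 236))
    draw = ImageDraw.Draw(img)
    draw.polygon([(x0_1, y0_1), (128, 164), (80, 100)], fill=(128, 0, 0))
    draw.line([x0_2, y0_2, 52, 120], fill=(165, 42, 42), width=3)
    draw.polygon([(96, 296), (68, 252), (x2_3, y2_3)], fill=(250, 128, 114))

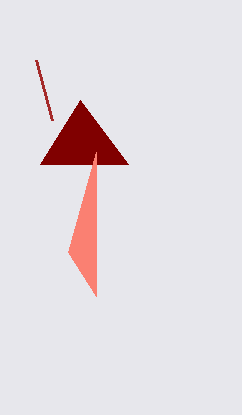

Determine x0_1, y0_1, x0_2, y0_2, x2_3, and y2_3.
x0_1 = 40, y0_1 = 164, x0_2 = 36, y0_2 = 60, x2_3 = 96, y2_3 = 152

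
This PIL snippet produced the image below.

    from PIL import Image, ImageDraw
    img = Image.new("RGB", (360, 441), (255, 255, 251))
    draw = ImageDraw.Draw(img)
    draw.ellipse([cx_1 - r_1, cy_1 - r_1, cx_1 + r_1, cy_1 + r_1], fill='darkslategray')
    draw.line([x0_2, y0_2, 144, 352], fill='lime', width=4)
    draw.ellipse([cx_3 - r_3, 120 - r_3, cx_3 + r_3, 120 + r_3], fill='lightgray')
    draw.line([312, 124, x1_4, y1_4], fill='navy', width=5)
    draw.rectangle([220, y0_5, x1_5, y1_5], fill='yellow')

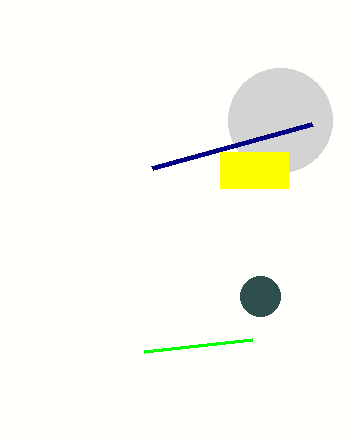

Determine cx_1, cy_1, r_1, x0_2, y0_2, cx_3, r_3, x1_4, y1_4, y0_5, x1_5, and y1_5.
cx_1 = 260
cy_1 = 296
r_1 = 20
x0_2 = 252
y0_2 = 340
cx_3 = 280
r_3 = 52
x1_4 = 152
y1_4 = 168
y0_5 = 152
x1_5 = 288
y1_5 = 188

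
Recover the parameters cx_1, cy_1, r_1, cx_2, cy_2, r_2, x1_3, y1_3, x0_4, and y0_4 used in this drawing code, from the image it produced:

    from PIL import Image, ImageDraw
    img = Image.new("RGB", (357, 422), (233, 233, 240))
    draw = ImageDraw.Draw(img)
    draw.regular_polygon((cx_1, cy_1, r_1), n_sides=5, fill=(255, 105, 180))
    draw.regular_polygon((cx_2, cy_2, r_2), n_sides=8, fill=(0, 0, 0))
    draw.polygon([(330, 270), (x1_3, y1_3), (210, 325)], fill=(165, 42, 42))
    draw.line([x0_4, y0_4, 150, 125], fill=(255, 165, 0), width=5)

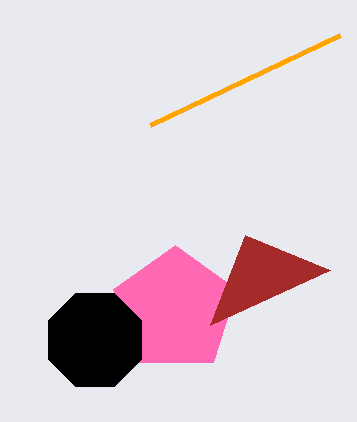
cx_1 = 175, cy_1 = 310, r_1 = 65, cx_2 = 95, cy_2 = 340, r_2 = 50, x1_3 = 245, y1_3 = 235, x0_4 = 340, y0_4 = 35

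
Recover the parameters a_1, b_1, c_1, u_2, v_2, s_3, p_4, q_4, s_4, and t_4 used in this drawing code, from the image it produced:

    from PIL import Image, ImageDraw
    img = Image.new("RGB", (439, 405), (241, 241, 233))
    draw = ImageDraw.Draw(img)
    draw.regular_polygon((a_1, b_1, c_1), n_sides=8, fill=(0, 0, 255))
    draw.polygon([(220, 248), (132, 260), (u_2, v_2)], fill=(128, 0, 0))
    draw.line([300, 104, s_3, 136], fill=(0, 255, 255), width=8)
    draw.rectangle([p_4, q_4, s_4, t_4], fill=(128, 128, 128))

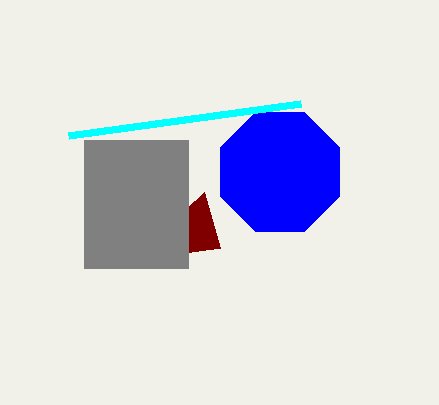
a_1 = 280
b_1 = 172
c_1 = 64
u_2 = 204
v_2 = 192
s_3 = 68
p_4 = 84
q_4 = 140
s_4 = 188
t_4 = 268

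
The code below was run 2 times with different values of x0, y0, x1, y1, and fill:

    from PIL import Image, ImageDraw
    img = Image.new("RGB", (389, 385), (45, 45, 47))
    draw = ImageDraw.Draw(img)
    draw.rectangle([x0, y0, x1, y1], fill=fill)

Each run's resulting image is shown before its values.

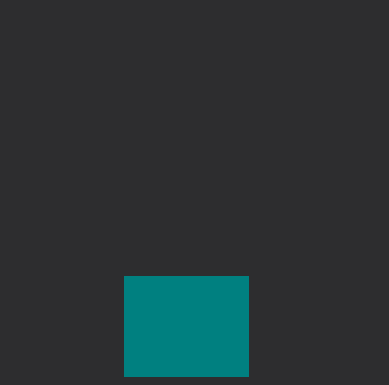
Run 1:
x0 = 124; y0 = 276; x1 = 248; y1 = 376; fill = 'teal'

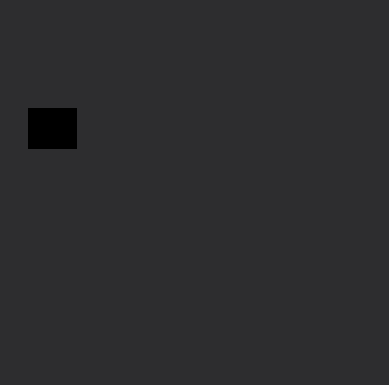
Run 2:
x0 = 28; y0 = 108; x1 = 76; y1 = 148; fill = 'black'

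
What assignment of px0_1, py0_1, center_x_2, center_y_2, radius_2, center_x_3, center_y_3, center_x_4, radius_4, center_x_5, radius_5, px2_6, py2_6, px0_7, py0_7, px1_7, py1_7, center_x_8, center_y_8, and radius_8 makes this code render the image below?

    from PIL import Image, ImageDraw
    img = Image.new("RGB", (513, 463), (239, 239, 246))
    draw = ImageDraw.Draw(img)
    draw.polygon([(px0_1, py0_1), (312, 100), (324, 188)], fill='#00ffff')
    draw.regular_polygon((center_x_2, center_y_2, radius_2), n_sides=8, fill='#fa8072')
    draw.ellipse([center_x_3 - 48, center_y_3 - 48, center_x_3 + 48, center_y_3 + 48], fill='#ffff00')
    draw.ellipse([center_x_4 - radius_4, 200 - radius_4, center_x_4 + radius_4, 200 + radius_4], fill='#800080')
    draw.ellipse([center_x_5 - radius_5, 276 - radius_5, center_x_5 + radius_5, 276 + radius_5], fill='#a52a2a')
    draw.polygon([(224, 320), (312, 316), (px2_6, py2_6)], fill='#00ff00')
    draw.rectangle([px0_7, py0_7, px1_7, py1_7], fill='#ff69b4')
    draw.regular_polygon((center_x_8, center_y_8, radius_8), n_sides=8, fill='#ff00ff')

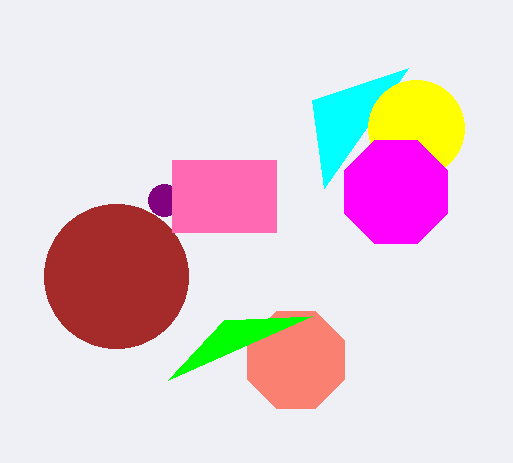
px0_1 = 408, py0_1 = 68, center_x_2 = 296, center_y_2 = 360, radius_2 = 52, center_x_3 = 416, center_y_3 = 128, center_x_4 = 164, radius_4 = 16, center_x_5 = 116, radius_5 = 72, px2_6 = 168, py2_6 = 380, px0_7 = 172, py0_7 = 160, px1_7 = 276, py1_7 = 232, center_x_8 = 396, center_y_8 = 192, radius_8 = 56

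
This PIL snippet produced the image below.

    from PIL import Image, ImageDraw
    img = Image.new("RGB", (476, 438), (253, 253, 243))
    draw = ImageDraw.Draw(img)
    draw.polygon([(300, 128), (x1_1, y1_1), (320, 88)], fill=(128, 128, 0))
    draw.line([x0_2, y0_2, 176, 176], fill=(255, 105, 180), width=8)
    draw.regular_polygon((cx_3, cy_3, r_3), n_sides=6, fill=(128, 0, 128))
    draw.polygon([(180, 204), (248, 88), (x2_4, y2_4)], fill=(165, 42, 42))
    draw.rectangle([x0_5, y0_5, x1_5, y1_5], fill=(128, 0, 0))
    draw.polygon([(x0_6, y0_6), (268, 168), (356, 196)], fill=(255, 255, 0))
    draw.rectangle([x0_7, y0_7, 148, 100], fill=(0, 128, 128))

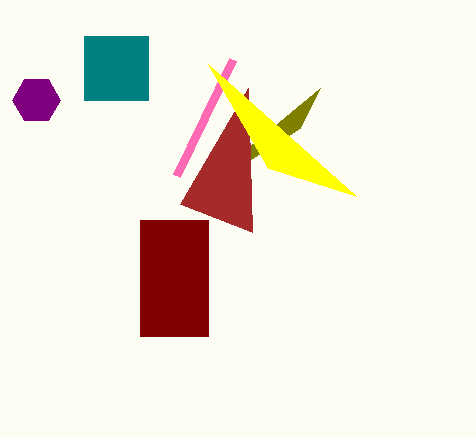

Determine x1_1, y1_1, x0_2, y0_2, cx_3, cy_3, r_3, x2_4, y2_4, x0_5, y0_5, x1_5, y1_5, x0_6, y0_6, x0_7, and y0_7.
x1_1 = 180, y1_1 = 204, x0_2 = 232, y0_2 = 60, cx_3 = 36, cy_3 = 100, r_3 = 24, x2_4 = 252, y2_4 = 232, x0_5 = 140, y0_5 = 220, x1_5 = 208, y1_5 = 336, x0_6 = 208, y0_6 = 64, x0_7 = 84, y0_7 = 36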